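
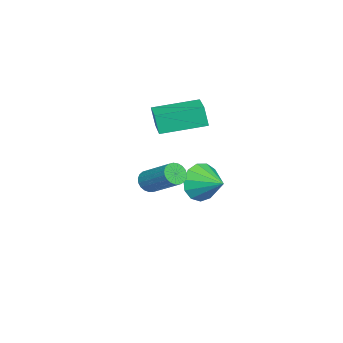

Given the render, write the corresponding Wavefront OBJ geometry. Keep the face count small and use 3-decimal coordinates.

v 1.56 -1.768 -0.895
v 1.857 -2.124 -0.64
v 2.538 -0.889 0.291
v 2.24 -0.532 0.035
v 1.987 -2.069 -0.809
v 2.668 -0.833 0.122
v 2.044 -1.961 -0.993
v 2.724 -0.725 -0.062
v 2.016 -1.82 -1.16
v 2.697 -0.584 -0.229
v 1.91 -1.67 -1.281
v 2.59 -0.434 -0.35
v 1.743 -1.537 -1.336
v 2.423 -0.301 -0.405
v 1.544 -1.444 -1.314
v 2.225 -0.208 -0.384
v 1.348 -1.406 -1.22
v 2.029 -0.171 -0.29
v 1.189 -1.432 -1.07
v 1.869 -0.196 -0.139
v 1.094 -1.515 -0.89
v 1.774 -0.28 0.041
v 1.079 -1.642 -0.71
v 1.76 -0.407 0.22
v 1.148 -1.791 -0.563
v 1.828 -0.556 0.368
v 1.287 -1.936 -0.473
v 1.968 -0.7 0.458
v 1.474 -2.052 -0.456
v 2.155 -0.816 0.475
v 1.676 -2.118 -0.515
v 2.356 -0.883 0.416
v -2.971 -0.95 -3.11
v -2.646 -1.415 -2.299
v -2.349 0.15 -2.73
v -2.259 -1.497 -2.692
v -2.098 -1.406 -3.219
v -2.215 -1.17 -3.711
v -2.571 -0.864 -4.012
v -3.054 -0.586 -4.027
v -3.511 -0.423 -3.751
v -3.796 -0.428 -3.272
v -3.819 -0.599 -2.741
v -3.573 -0.881 -2.328
v -3.135 -1.185 -2.163
v -1.979 -2.574 0.37
v -2.038 -2.779 1.326
v -2.772 -0.791 0.701
v -2.832 -0.995 1.658
v -0.708 -2.045 0.562
v -0.768 -2.249 1.519
v -1.502 -0.261 0.894
v -1.561 -0.466 1.85
f 2 1 5
f 2 5 3
f 3 5 6
f 3 6 4
f 5 1 7
f 5 7 6
f 6 7 8
f 6 8 4
f 7 1 9
f 7 9 8
f 8 9 10
f 8 10 4
f 9 1 11
f 9 11 10
f 10 11 12
f 10 12 4
f 11 1 13
f 11 13 12
f 12 13 14
f 12 14 4
f 13 1 15
f 13 15 14
f 14 15 16
f 14 16 4
f 15 1 17
f 15 17 16
f 16 17 18
f 16 18 4
f 17 1 19
f 17 19 18
f 18 19 20
f 18 20 4
f 19 1 21
f 19 21 20
f 20 21 22
f 20 22 4
f 21 1 23
f 21 23 22
f 22 23 24
f 22 24 4
f 23 1 25
f 23 25 24
f 24 25 26
f 24 26 4
f 25 1 27
f 25 27 26
f 26 27 28
f 26 28 4
f 27 1 29
f 27 29 28
f 28 29 30
f 28 30 4
f 29 1 31
f 29 31 30
f 30 31 32
f 30 32 4
f 31 1 2
f 31 2 32
f 32 2 3
f 32 3 4
f 34 33 36
f 34 36 35
f 36 33 37
f 36 37 35
f 37 33 38
f 37 38 35
f 38 33 39
f 38 39 35
f 39 33 40
f 39 40 35
f 40 33 41
f 40 41 35
f 41 33 42
f 41 42 35
f 42 33 43
f 42 43 35
f 43 33 44
f 43 44 35
f 44 33 45
f 44 45 35
f 45 33 34
f 45 34 35
f 47 49 46
f 50 47 46
f 46 49 48
f 48 50 46
f 47 53 49
f 51 47 50
f 51 53 47
f 49 53 48
f 52 50 48
f 48 53 52
f 52 51 50
f 53 51 52



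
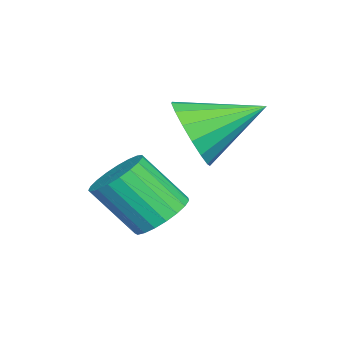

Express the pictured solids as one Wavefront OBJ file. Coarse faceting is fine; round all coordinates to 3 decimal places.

v -2.093 1.924 0.006
v -1.432 1.923 0.508
v -2.567 3.236 0.634
v -1.307 2.121 0.188
v -1.362 2.275 -0.175
v -1.585 2.348 -0.495
v -1.924 2.324 -0.701
v -2.301 2.208 -0.745
v -2.631 2.028 -0.617
v -2.837 1.823 -0.346
v -2.873 1.642 0.005
v -2.73 1.525 0.357
v -2.441 1.5 0.628
v -2.072 1.572 0.757
v -1.708 1.724 0.714
v -1.492 1.531 -1.876
v -0.853 1.555 -1.858
v -0.849 0.693 -0.846
v -1.488 0.669 -0.864
v -0.92 1.751 -1.691
v -0.916 0.889 -0.679
v -1.087 1.909 -1.556
v -1.082 1.047 -0.544
v -1.323 2.002 -1.476
v -1.319 1.139 -0.464
v -1.589 2.013 -1.466
v -1.585 1.15 -0.453
v -1.838 1.94 -1.526
v -1.834 1.078 -0.514
v -2.027 1.798 -1.647
v -2.023 0.935 -0.635
v -2.124 1.609 -1.808
v -2.119 0.746 -0.795
v -2.111 1.406 -1.98
v -2.107 0.544 -0.967
v -1.992 1.225 -2.134
v -1.987 0.363 -1.122
v -1.786 1.098 -2.244
v -1.781 0.235 -1.232
v -1.529 1.045 -2.29
v -1.525 0.182 -1.278
v -1.266 1.076 -2.265
v -1.262 0.214 -1.252
v -1.042 1.186 -2.172
v -1.038 0.323 -1.16
v -0.896 1.355 -2.029
v -0.892 0.493 -1.016
f 2 1 4
f 2 4 3
f 4 1 5
f 4 5 3
f 5 1 6
f 5 6 3
f 6 1 7
f 6 7 3
f 7 1 8
f 7 8 3
f 8 1 9
f 8 9 3
f 9 1 10
f 9 10 3
f 10 1 11
f 10 11 3
f 11 1 12
f 11 12 3
f 12 1 13
f 12 13 3
f 13 1 14
f 13 14 3
f 14 1 15
f 14 15 3
f 15 1 2
f 15 2 3
f 17 16 20
f 17 20 18
f 18 20 21
f 18 21 19
f 20 16 22
f 20 22 21
f 21 22 23
f 21 23 19
f 22 16 24
f 22 24 23
f 23 24 25
f 23 25 19
f 24 16 26
f 24 26 25
f 25 26 27
f 25 27 19
f 26 16 28
f 26 28 27
f 27 28 29
f 27 29 19
f 28 16 30
f 28 30 29
f 29 30 31
f 29 31 19
f 30 16 32
f 30 32 31
f 31 32 33
f 31 33 19
f 32 16 34
f 32 34 33
f 33 34 35
f 33 35 19
f 34 16 36
f 34 36 35
f 35 36 37
f 35 37 19
f 36 16 38
f 36 38 37
f 37 38 39
f 37 39 19
f 38 16 40
f 38 40 39
f 39 40 41
f 39 41 19
f 40 16 42
f 40 42 41
f 41 42 43
f 41 43 19
f 42 16 44
f 42 44 43
f 43 44 45
f 43 45 19
f 44 16 46
f 44 46 45
f 45 46 47
f 45 47 19
f 46 16 17
f 46 17 47
f 47 17 18
f 47 18 19



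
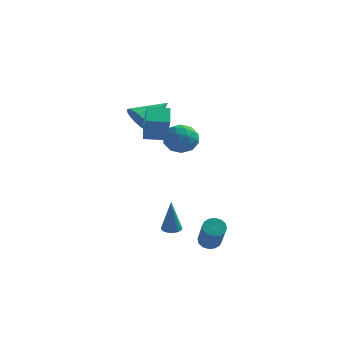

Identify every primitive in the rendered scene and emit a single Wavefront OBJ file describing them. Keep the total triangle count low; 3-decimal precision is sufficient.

v -0.756 -0.484 1.238
v -0.232 -1.22 2.678
v -1.142 0.378 1.82
v -0.618 -0.358 3.26
v 0.218 0.018 1.14
v 0.742 -0.718 2.58
v -0.168 0.88 1.722
v 0.356 0.144 3.162
v 3.151 -1.67 -4.231
v 3.543 -1.294 -4.095
v 4.341 -2.653 -2.633
v 3.949 -3.03 -2.769
v 3.319 -1.236 -3.92
v 4.118 -2.596 -2.458
v 3.051 -1.295 -3.828
v 3.849 -2.654 -2.365
v 2.809 -1.454 -3.844
v 3.607 -2.814 -2.381
v 2.659 -1.671 -3.963
v 3.457 -3.031 -2.501
v 2.641 -1.888 -4.155
v 3.439 -3.247 -2.693
v 2.759 -2.047 -4.367
v 3.557 -3.406 -2.905
v 2.982 -2.104 -4.542
v 3.781 -3.464 -3.08
v 3.251 -2.046 -4.635
v 4.049 -3.405 -3.172
v 3.493 -1.886 -4.619
v 4.291 -3.246 -3.156
v 3.643 -1.669 -4.499
v 4.441 -3.029 -3.037
v 3.661 -1.453 -4.307
v 4.459 -2.812 -2.845
v 0.803 -0.693 -4.236
v 1.224 -0.951 -4.316
v 0.937 -1.047 -2.384
v 1.298 -0.744 -4.281
v 1.275 -0.527 -4.238
v 1.157 -0.343 -4.195
v 0.97 -0.228 -4.159
v 0.749 -0.206 -4.139
v 0.54 -0.28 -4.138
v 0.382 -0.436 -4.156
v 0.308 -0.642 -4.19
v 0.332 -0.859 -4.234
v 0.449 -1.044 -4.277
v 0.636 -1.158 -4.313
v 0.857 -1.181 -4.333
v 1.066 -1.107 -4.334
v -2.618 3.073 1.132
v -2.147 3.293 0.349
v -1.662 4.367 2.068
v -2.478 3.548 0.333
v -2.837 3.71 0.476
v -3.152 3.745 0.749
v -3.361 3.648 1.098
v -3.423 3.436 1.454
v -3.326 3.153 1.746
v -3.088 2.854 1.916
v -2.757 2.599 1.932
v -2.399 2.437 1.789
v -2.084 2.402 1.516
v -1.874 2.499 1.167
v -1.812 2.71 0.811
v -1.91 2.994 0.519
v -0.479 1.713 1.14
v -0.017 2.326 0.625
v 0.617 0.714 0.935
v 1.079 1.327 0.42
v 0.985 1.465 1.33
v 0.308 2.083 1.457
v 0.292 0.957 0.103
v -0.385 1.575 0.23
v 0.46 1.859 -0.016
v 0.888 2.173 0.742
v -0.288 0.867 0.818
v 0.14 1.181 1.576
v -0.344 2.107 0.901
v 0.944 0.933 0.659
v 0.889 1.014 1.194
v 1.161 1.375 0.891
v -0.154 1.964 1.39
v 0.118 2.325 1.087
v 0.707 1.819 1.501
v 0.482 0.715 0.473
v 0.754 1.076 0.17
v -0.561 1.665 0.669
v -0.289 2.026 0.366
v -0.107 1.221 0.059
v 0.208 2.193 0.221
v 0.852 1.606 0.1
v 0.39 1.389 -0.086
v -0.009 1.752 -0.011
v 0.459 2.378 0.666
v 1.104 1.791 0.546
v 1.048 1.872 1.081
v 0.65 2.235 1.155
v 0.74 2.104 0.29
v -0.504 1.249 1.014
v 0.141 0.662 0.894
v -0.05 0.805 0.405
v -0.448 1.168 0.479
v -0.252 1.434 1.46
v 0.392 0.847 1.339
v 0.609 1.288 1.571
v 0.21 1.651 1.646
v -0.14 0.936 1.27
f 2 4 1
f 5 2 1
f 1 4 3
f 3 5 1
f 2 8 4
f 6 2 5
f 6 8 2
f 4 8 3
f 7 5 3
f 3 8 7
f 7 6 5
f 8 6 7
f 10 9 13
f 10 13 11
f 11 13 14
f 11 14 12
f 13 9 15
f 13 15 14
f 14 15 16
f 14 16 12
f 15 9 17
f 15 17 16
f 16 17 18
f 16 18 12
f 17 9 19
f 17 19 18
f 18 19 20
f 18 20 12
f 19 9 21
f 19 21 20
f 20 21 22
f 20 22 12
f 21 9 23
f 21 23 22
f 22 23 24
f 22 24 12
f 23 9 25
f 23 25 24
f 24 25 26
f 24 26 12
f 25 9 27
f 25 27 26
f 26 27 28
f 26 28 12
f 27 9 29
f 27 29 28
f 28 29 30
f 28 30 12
f 29 9 31
f 29 31 30
f 30 31 32
f 30 32 12
f 31 9 33
f 31 33 32
f 32 33 34
f 32 34 12
f 33 9 10
f 33 10 34
f 34 10 11
f 34 11 12
f 36 35 38
f 36 38 37
f 38 35 39
f 38 39 37
f 39 35 40
f 39 40 37
f 40 35 41
f 40 41 37
f 41 35 42
f 41 42 37
f 42 35 43
f 42 43 37
f 43 35 44
f 43 44 37
f 44 35 45
f 44 45 37
f 45 35 46
f 45 46 37
f 46 35 47
f 46 47 37
f 47 35 48
f 47 48 37
f 48 35 49
f 48 49 37
f 49 35 50
f 49 50 37
f 50 35 36
f 50 36 37
f 52 51 54
f 52 54 53
f 54 51 55
f 54 55 53
f 55 51 56
f 55 56 53
f 56 51 57
f 56 57 53
f 57 51 58
f 57 58 53
f 58 51 59
f 58 59 53
f 59 51 60
f 59 60 53
f 60 51 61
f 60 61 53
f 61 51 62
f 61 62 53
f 62 51 63
f 62 63 53
f 63 51 64
f 63 64 53
f 64 51 65
f 64 65 53
f 65 51 66
f 65 66 53
f 66 51 52
f 66 52 53
f 67 104 83
f 104 78 107
f 83 107 72
f 104 107 83
f 67 83 79
f 83 72 84
f 79 84 68
f 83 84 79
f 67 79 88
f 79 68 89
f 88 89 74
f 79 89 88
f 67 88 100
f 88 74 103
f 100 103 77
f 88 103 100
f 67 100 104
f 100 77 108
f 104 108 78
f 100 108 104
f 68 84 95
f 84 72 98
f 95 98 76
f 84 98 95
f 72 107 85
f 107 78 106
f 85 106 71
f 107 106 85
f 78 108 105
f 108 77 101
f 105 101 69
f 108 101 105
f 77 103 102
f 103 74 90
f 102 90 73
f 103 90 102
f 74 89 94
f 89 68 91
f 94 91 75
f 89 91 94
f 70 96 82
f 96 76 97
f 82 97 71
f 96 97 82
f 70 82 80
f 82 71 81
f 80 81 69
f 82 81 80
f 70 80 87
f 80 69 86
f 87 86 73
f 80 86 87
f 70 87 92
f 87 73 93
f 92 93 75
f 87 93 92
f 70 92 96
f 92 75 99
f 96 99 76
f 92 99 96
f 71 97 85
f 97 76 98
f 85 98 72
f 97 98 85
f 69 81 105
f 81 71 106
f 105 106 78
f 81 106 105
f 73 86 102
f 86 69 101
f 102 101 77
f 86 101 102
f 75 93 94
f 93 73 90
f 94 90 74
f 93 90 94
f 76 99 95
f 99 75 91
f 95 91 68
f 99 91 95



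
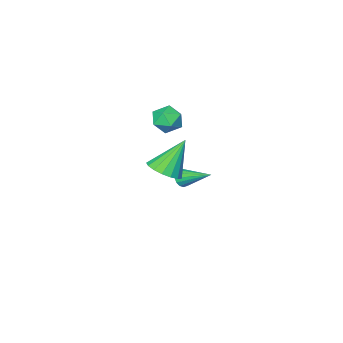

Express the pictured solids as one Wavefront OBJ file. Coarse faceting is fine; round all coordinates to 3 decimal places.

v 2.314 1.657 1.885
v 2.95 2.295 2.187
v 1.246 1.883 3.655
v 2.64 2.546 1.968
v 2.256 2.593 1.73
v 1.885 2.425 1.528
v 1.612 2.082 1.407
v 1.5 1.642 1.395
v 1.575 1.205 1.496
v 1.819 0.871 1.686
v 2.177 0.718 1.921
v 2.566 0.78 2.148
v 2.897 1.043 2.315
v 3.095 1.446 2.383
v 3.114 1.898 2.337
v 0.31 -1.043 3.843
v 0.728 -1.249 3.08
v -0.968 -1.251 3.2
v -0.55 -1.457 2.437
v -0.5 -2.01 3.137
v 0.29 -1.882 3.534
v -0.53 -0.618 2.746
v 0.26 -0.49 3.143
v 0.209 -0.986 2.402
v 0.227 -1.846 2.644
v -0.467 -0.654 3.636
v -0.449 -1.514 3.878
v -3.421 -4.227 -3.809
v -3.039 -4.351 -3.377
v -3.899 -2.493 -2.891
v -2.876 -4.196 -3.584
v -2.86 -4.05 -3.852
v -2.994 -3.951 -4.108
v -3.242 -3.927 -4.284
v -3.538 -3.983 -4.333
v -3.803 -4.104 -4.241
v -3.966 -4.259 -4.034
v -3.982 -4.405 -3.766
v -3.848 -4.503 -3.51
v -3.6 -4.528 -3.334
v -3.303 -4.472 -3.285
f 2 1 4
f 2 4 3
f 4 1 5
f 4 5 3
f 5 1 6
f 5 6 3
f 6 1 7
f 6 7 3
f 7 1 8
f 7 8 3
f 8 1 9
f 8 9 3
f 9 1 10
f 9 10 3
f 10 1 11
f 10 11 3
f 11 1 12
f 11 12 3
f 12 1 13
f 12 13 3
f 13 1 14
f 13 14 3
f 14 1 15
f 14 15 3
f 15 1 2
f 15 2 3
f 16 27 21
f 16 21 17
f 16 17 23
f 16 23 26
f 16 26 27
f 17 21 25
f 21 27 20
f 27 26 18
f 26 23 22
f 23 17 24
f 19 25 20
f 19 20 18
f 19 18 22
f 19 22 24
f 19 24 25
f 20 25 21
f 18 20 27
f 22 18 26
f 24 22 23
f 25 24 17
f 29 28 31
f 29 31 30
f 31 28 32
f 31 32 30
f 32 28 33
f 32 33 30
f 33 28 34
f 33 34 30
f 34 28 35
f 34 35 30
f 35 28 36
f 35 36 30
f 36 28 37
f 36 37 30
f 37 28 38
f 37 38 30
f 38 28 39
f 38 39 30
f 39 28 40
f 39 40 30
f 40 28 41
f 40 41 30
f 41 28 29
f 41 29 30



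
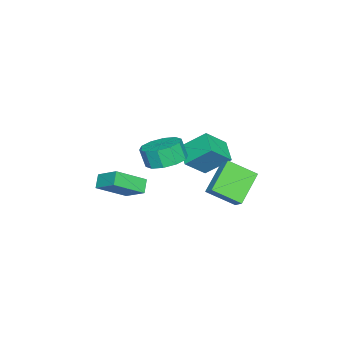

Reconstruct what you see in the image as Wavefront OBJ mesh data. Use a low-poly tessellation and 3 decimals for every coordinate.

v 1.298 2.747 -0.484
v 1.739 1.312 0.454
v 1.771 3.236 0.042
v 2.212 1.801 0.98
v 2.948 2.459 -1.7
v 3.389 1.024 -0.762
v 3.421 2.948 -1.174
v 3.862 1.513 -0.236
v 4.055 -0.76 1.492
v 5.064 -1.172 1.468
v 4.934 -1.551 2.524
v 3.925 -1.14 2.548
v 5.102 -0.54 1.699
v 4.972 -0.919 2.756
v 4.74 0.007 1.851
v 4.61 -0.372 2.908
v 4.116 0.261 1.866
v 3.987 -0.118 2.923
v 3.469 0.125 1.738
v 3.34 -0.254 2.794
v 3.046 -0.349 1.516
v 2.916 -0.728 2.572
v 3.008 -0.981 1.284
v 2.878 -1.36 2.341
v 3.37 -1.528 1.132
v 3.24 -1.907 2.189
v 3.993 -1.782 1.117
v 3.864 -2.161 2.174
v 4.64 -1.646 1.246
v 4.511 -2.025 2.302
v 0.375 -0.023 -1.494
v -0.722 -0.697 -0.969
v 0.098 1.309 -0.363
v -0.999 0.636 0.162
v 1.379 -0.776 -0.362
v 0.282 -1.449 0.163
v 1.102 0.557 0.769
v 0.005 -0.117 1.294
v 1.629 -3.908 -3.341
v 0.961 -4.033 -2.751
v 2.124 -2.699 -2.525
v 1.455 -2.824 -1.935
v 2.805 -5.116 -2.265
v 2.136 -5.241 -1.675
v 3.299 -3.907 -1.449
v 2.631 -4.032 -0.859
f 2 4 1
f 5 2 1
f 1 4 3
f 3 5 1
f 2 8 4
f 6 2 5
f 6 8 2
f 4 8 3
f 7 5 3
f 3 8 7
f 7 6 5
f 8 6 7
f 10 9 13
f 10 13 11
f 11 13 14
f 11 14 12
f 13 9 15
f 13 15 14
f 14 15 16
f 14 16 12
f 15 9 17
f 15 17 16
f 16 17 18
f 16 18 12
f 17 9 19
f 17 19 18
f 18 19 20
f 18 20 12
f 19 9 21
f 19 21 20
f 20 21 22
f 20 22 12
f 21 9 23
f 21 23 22
f 22 23 24
f 22 24 12
f 23 9 25
f 23 25 24
f 24 25 26
f 24 26 12
f 25 9 27
f 25 27 26
f 26 27 28
f 26 28 12
f 27 9 29
f 27 29 28
f 28 29 30
f 28 30 12
f 29 9 10
f 29 10 30
f 30 10 11
f 30 11 12
f 32 34 31
f 35 32 31
f 31 34 33
f 33 35 31
f 32 38 34
f 36 32 35
f 36 38 32
f 34 38 33
f 37 35 33
f 33 38 37
f 37 36 35
f 38 36 37
f 40 42 39
f 43 40 39
f 39 42 41
f 41 43 39
f 40 46 42
f 44 40 43
f 44 46 40
f 42 46 41
f 45 43 41
f 41 46 45
f 45 44 43
f 46 44 45



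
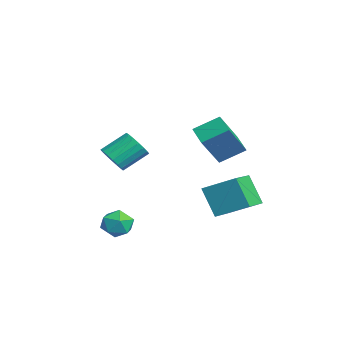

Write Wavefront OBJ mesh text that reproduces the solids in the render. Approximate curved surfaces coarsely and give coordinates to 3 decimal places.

v 2.974 0.834 1.076
v 3.776 -0.168 2.674
v 3.075 2.073 1.802
v 3.877 1.071 3.401
v 4.103 1.009 0.619
v 4.905 0.007 2.218
v 4.204 2.248 1.346
v 5.006 1.246 2.944
v 2.621 -2.679 -3.32
v 3.068 -3.078 -3.984
v 1.712 -3.802 -3.256
v 2.159 -4.201 -3.92
v 2.54 -4.108 -3.117
v 3.102 -3.414 -3.156
v 1.678 -3.466 -4.084
v 2.24 -2.772 -4.123
v 2.485 -3.565 -4.455
v 3.018 -3.961 -3.858
v 1.762 -2.919 -3.382
v 2.295 -3.315 -2.785
v -0.946 -3.135 -0.787
v -0.678 -3.583 -0.104
v -0.906 -2.292 0.831
v -1.174 -1.845 0.147
v -0.354 -3.429 -0.237
v -0.582 -2.139 0.698
v -0.147 -3.217 -0.479
v -0.375 -1.927 0.455
v -0.098 -2.989 -0.783
v -0.327 -1.698 0.152
v -0.218 -2.79 -1.087
v -0.446 -1.499 -0.152
v -0.481 -2.659 -1.332
v -0.709 -1.368 -0.397
v -0.836 -2.623 -1.469
v -1.065 -1.332 -0.534
v -1.214 -2.688 -1.471
v -1.442 -1.397 -0.536
v -1.538 -2.841 -1.338
v -1.766 -1.551 -0.403
v -1.745 -3.053 -1.095
v -1.973 -1.763 -0.161
v -1.793 -3.282 -0.792
v -2.022 -1.991 0.143
v -1.674 -3.481 -0.488
v -1.902 -2.19 0.447
v -1.411 -3.612 -0.243
v -1.639 -2.321 0.692
v -1.055 -3.648 -0.106
v -1.284 -2.357 0.829
v 3.106 0.399 -1.369
v 3.894 1.837 -0.513
v 1.819 1.327 -1.743
v 2.607 2.765 -0.887
v 3.893 0.875 -2.893
v 4.681 2.313 -2.037
v 2.606 1.803 -3.267
v 3.394 3.241 -2.411
f 2 4 1
f 5 2 1
f 1 4 3
f 3 5 1
f 2 8 4
f 6 2 5
f 6 8 2
f 4 8 3
f 7 5 3
f 3 8 7
f 7 6 5
f 8 6 7
f 9 20 14
f 9 14 10
f 9 10 16
f 9 16 19
f 9 19 20
f 10 14 18
f 14 20 13
f 20 19 11
f 19 16 15
f 16 10 17
f 12 18 13
f 12 13 11
f 12 11 15
f 12 15 17
f 12 17 18
f 13 18 14
f 11 13 20
f 15 11 19
f 17 15 16
f 18 17 10
f 22 21 25
f 22 25 23
f 23 25 26
f 23 26 24
f 25 21 27
f 25 27 26
f 26 27 28
f 26 28 24
f 27 21 29
f 27 29 28
f 28 29 30
f 28 30 24
f 29 21 31
f 29 31 30
f 30 31 32
f 30 32 24
f 31 21 33
f 31 33 32
f 32 33 34
f 32 34 24
f 33 21 35
f 33 35 34
f 34 35 36
f 34 36 24
f 35 21 37
f 35 37 36
f 36 37 38
f 36 38 24
f 37 21 39
f 37 39 38
f 38 39 40
f 38 40 24
f 39 21 41
f 39 41 40
f 40 41 42
f 40 42 24
f 41 21 43
f 41 43 42
f 42 43 44
f 42 44 24
f 43 21 45
f 43 45 44
f 44 45 46
f 44 46 24
f 45 21 47
f 45 47 46
f 46 47 48
f 46 48 24
f 47 21 49
f 47 49 48
f 48 49 50
f 48 50 24
f 49 21 22
f 49 22 50
f 50 22 23
f 50 23 24
f 52 54 51
f 55 52 51
f 51 54 53
f 53 55 51
f 52 58 54
f 56 52 55
f 56 58 52
f 54 58 53
f 57 55 53
f 53 58 57
f 57 56 55
f 58 56 57



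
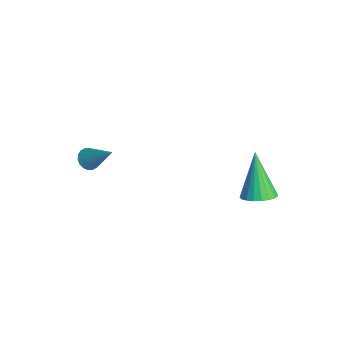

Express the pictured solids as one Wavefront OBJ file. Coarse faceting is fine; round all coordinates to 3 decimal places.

v 3.689 1.945 1.098
v 4.192 2.358 1.325
v 2.771 2.115 2.822
v 4.008 2.546 1.209
v 3.77 2.629 1.073
v 3.517 2.595 0.942
v 3.294 2.447 0.838
v 3.139 2.213 0.779
v 3.079 1.932 0.775
v 3.125 1.654 0.827
v 3.268 1.426 0.926
v 3.484 1.287 1.054
v 3.735 1.262 1.19
v 3.978 1.356 1.311
v 4.171 1.55 1.394
v 4.281 1.814 1.426
v 4.288 2.099 1.402
v -0.997 -3.041 0.602
v -0.752 -2.8 0.238
v -0.063 -2.399 1.658
v -0.913 -2.657 0.293
v -1.09 -2.589 0.409
v -1.249 -2.611 0.563
v -1.359 -2.718 0.725
v -1.396 -2.889 0.862
v -1.355 -3.09 0.948
v -1.243 -3.282 0.965
v -1.082 -3.425 0.91
v -0.904 -3.493 0.794
v -0.745 -3.471 0.64
v -0.636 -3.364 0.478
v -0.598 -3.193 0.341
v -0.64 -2.992 0.256
f 2 1 4
f 2 4 3
f 4 1 5
f 4 5 3
f 5 1 6
f 5 6 3
f 6 1 7
f 6 7 3
f 7 1 8
f 7 8 3
f 8 1 9
f 8 9 3
f 9 1 10
f 9 10 3
f 10 1 11
f 10 11 3
f 11 1 12
f 11 12 3
f 12 1 13
f 12 13 3
f 13 1 14
f 13 14 3
f 14 1 15
f 14 15 3
f 15 1 16
f 15 16 3
f 16 1 17
f 16 17 3
f 17 1 2
f 17 2 3
f 19 18 21
f 19 21 20
f 21 18 22
f 21 22 20
f 22 18 23
f 22 23 20
f 23 18 24
f 23 24 20
f 24 18 25
f 24 25 20
f 25 18 26
f 25 26 20
f 26 18 27
f 26 27 20
f 27 18 28
f 27 28 20
f 28 18 29
f 28 29 20
f 29 18 30
f 29 30 20
f 30 18 31
f 30 31 20
f 31 18 32
f 31 32 20
f 32 18 33
f 32 33 20
f 33 18 19
f 33 19 20



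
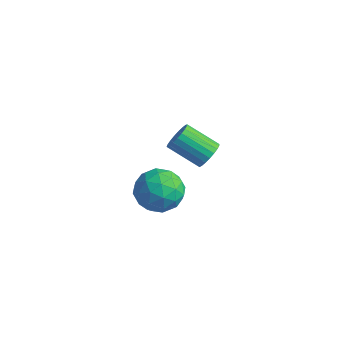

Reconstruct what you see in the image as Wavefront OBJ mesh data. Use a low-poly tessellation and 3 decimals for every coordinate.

v -1.003 2.263 -0.992
v -0.545 1.863 -0.644
v -1.779 1.218 0.24
v -2.237 1.617 -0.108
v -0.553 2.104 -0.48
v -1.787 1.458 0.404
v -0.638 2.371 -0.404
v -1.873 1.726 0.48
v -0.787 2.62 -0.43
v -2.022 1.975 0.454
v -0.973 2.807 -0.553
v -2.208 2.162 0.331
v -1.164 2.9 -0.752
v -2.399 2.255 0.132
v -1.327 2.883 -0.993
v -2.562 2.238 -0.108
v -1.434 2.758 -1.233
v -2.669 2.113 -0.349
v -1.467 2.548 -1.432
v -2.701 1.903 -0.547
v -1.419 2.288 -1.554
v -2.653 1.643 -0.67
v -1.299 2.024 -1.58
v -2.534 1.379 -0.695
v -1.128 1.801 -1.504
v -2.363 1.156 -0.619
v -0.935 1.658 -1.339
v -2.17 1.013 -0.455
v -0.754 1.62 -1.115
v -1.989 0.974 -0.23
v -0.616 1.692 -0.869
v -1.851 1.047 0.016
v 1.976 -2.532 0.536
v 2.453 -2.849 1.43
v 0.447 -2.651 1.31
v 0.924 -2.968 2.204
v 1.043 -1.969 1.864
v 1.988 -1.896 1.385
v 0.912 -3.604 1.355
v 1.857 -3.531 0.876
v 1.796 -3.512 1.936
v 1.877 -2.501 2.251
v 1.023 -2.999 0.489
v 1.104 -1.988 0.804
v 2.349 -2.681 0.915
v 0.551 -2.819 1.825
v 0.621 -2.232 1.625
v 0.902 -2.419 2.151
v 2.076 -2.12 0.889
v 2.356 -2.306 1.414
v 1.527 -1.789 1.669
v 0.544 -3.194 1.326
v 0.824 -3.38 1.851
v 1.998 -3.081 0.589
v 2.279 -3.268 1.115
v 1.373 -3.711 1.071
v 2.243 -3.256 1.738
v 1.344 -3.326 2.193
v 1.337 -3.7 1.694
v 1.892 -3.657 1.412
v 2.291 -2.662 1.923
v 1.392 -2.731 2.378
v 1.462 -2.144 2.178
v 2.017 -2.101 1.897
v 1.904 -3.051 2.22
v 1.508 -2.769 0.362
v 0.609 -2.838 0.817
v 0.883 -3.399 0.843
v 1.438 -3.356 0.562
v 1.556 -2.174 0.547
v 0.657 -2.244 1.002
v 1.008 -1.843 1.328
v 1.563 -1.8 1.046
v 0.996 -2.449 0.52
f 2 1 5
f 2 5 3
f 3 5 6
f 3 6 4
f 5 1 7
f 5 7 6
f 6 7 8
f 6 8 4
f 7 1 9
f 7 9 8
f 8 9 10
f 8 10 4
f 9 1 11
f 9 11 10
f 10 11 12
f 10 12 4
f 11 1 13
f 11 13 12
f 12 13 14
f 12 14 4
f 13 1 15
f 13 15 14
f 14 15 16
f 14 16 4
f 15 1 17
f 15 17 16
f 16 17 18
f 16 18 4
f 17 1 19
f 17 19 18
f 18 19 20
f 18 20 4
f 19 1 21
f 19 21 20
f 20 21 22
f 20 22 4
f 21 1 23
f 21 23 22
f 22 23 24
f 22 24 4
f 23 1 25
f 23 25 24
f 24 25 26
f 24 26 4
f 25 1 27
f 25 27 26
f 26 27 28
f 26 28 4
f 27 1 29
f 27 29 28
f 28 29 30
f 28 30 4
f 29 1 31
f 29 31 30
f 30 31 32
f 30 32 4
f 31 1 2
f 31 2 32
f 32 2 3
f 32 3 4
f 33 70 49
f 70 44 73
f 49 73 38
f 70 73 49
f 33 49 45
f 49 38 50
f 45 50 34
f 49 50 45
f 33 45 54
f 45 34 55
f 54 55 40
f 45 55 54
f 33 54 66
f 54 40 69
f 66 69 43
f 54 69 66
f 33 66 70
f 66 43 74
f 70 74 44
f 66 74 70
f 34 50 61
f 50 38 64
f 61 64 42
f 50 64 61
f 38 73 51
f 73 44 72
f 51 72 37
f 73 72 51
f 44 74 71
f 74 43 67
f 71 67 35
f 74 67 71
f 43 69 68
f 69 40 56
f 68 56 39
f 69 56 68
f 40 55 60
f 55 34 57
f 60 57 41
f 55 57 60
f 36 62 48
f 62 42 63
f 48 63 37
f 62 63 48
f 36 48 46
f 48 37 47
f 46 47 35
f 48 47 46
f 36 46 53
f 46 35 52
f 53 52 39
f 46 52 53
f 36 53 58
f 53 39 59
f 58 59 41
f 53 59 58
f 36 58 62
f 58 41 65
f 62 65 42
f 58 65 62
f 37 63 51
f 63 42 64
f 51 64 38
f 63 64 51
f 35 47 71
f 47 37 72
f 71 72 44
f 47 72 71
f 39 52 68
f 52 35 67
f 68 67 43
f 52 67 68
f 41 59 60
f 59 39 56
f 60 56 40
f 59 56 60
f 42 65 61
f 65 41 57
f 61 57 34
f 65 57 61



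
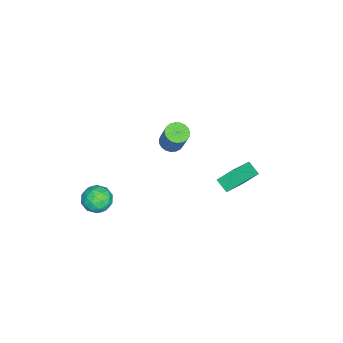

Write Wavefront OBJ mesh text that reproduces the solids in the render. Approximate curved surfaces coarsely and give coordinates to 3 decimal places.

v -3.21 -1.028 -1.862
v -2.812 -1.615 -1.823
v -2.232 -1.118 -0.259
v -2.63 -0.532 -0.298
v -2.627 -1.424 -1.952
v -2.048 -0.928 -0.388
v -2.543 -1.165 -2.065
v -1.964 -0.668 -0.502
v -2.575 -0.882 -2.144
v -1.995 -0.385 -0.58
v -2.716 -0.624 -2.173
v -2.136 -0.128 -0.61
v -2.942 -0.437 -2.149
v -2.363 0.06 -0.585
v -3.215 -0.351 -2.075
v -2.636 0.146 -0.511
v -3.487 -0.383 -1.964
v -2.907 0.114 -0.401
v -3.711 -0.526 -1.836
v -3.131 -0.029 -0.272
v -3.848 -0.756 -1.712
v -3.269 -0.259 -0.148
v -3.875 -1.033 -1.614
v -3.296 -0.537 -0.05
v -3.787 -1.31 -1.559
v -3.207 -0.813 0.005
v -3.599 -1.537 -1.556
v -3.019 -1.041 0.008
v -3.344 -1.677 -1.606
v -2.764 -1.18 -0.042
v -3.065 -1.705 -1.7
v -2.486 -1.208 -0.137
v 2.837 -3.251 -2.744
v 3.344 -3.699 -2.113
v 1.596 -3.561 -1.967
v 2.103 -4.009 -1.336
v 2.169 -3.089 -1.415
v 2.936 -2.898 -1.895
v 2.004 -4.362 -2.185
v 2.771 -4.171 -2.665
v 2.829 -4.385 -1.767
v 2.931 -3.599 -1.291
v 2.009 -3.661 -2.789
v 2.111 -2.875 -2.313
v 3.2 -3.448 -2.497
v 1.74 -3.812 -1.583
v 1.779 -3.272 -1.629
v 2.077 -3.535 -1.258
v 2.96 -2.977 -2.369
v 3.258 -3.24 -1.998
v 2.567 -2.882 -1.587
v 1.682 -4.02 -2.082
v 1.98 -4.283 -1.711
v 2.863 -3.725 -2.822
v 3.161 -3.988 -2.451
v 2.373 -4.378 -2.493
v 3.195 -4.114 -1.923
v 2.466 -4.297 -1.466
v 2.407 -4.505 -1.965
v 2.858 -4.392 -2.247
v 3.255 -3.652 -1.643
v 2.525 -3.834 -1.186
v 2.564 -3.294 -1.232
v 3.015 -3.181 -1.515
v 2.952 -4.056 -1.44
v 2.415 -3.426 -2.894
v 1.685 -3.608 -2.437
v 1.925 -4.079 -2.565
v 2.376 -3.966 -2.848
v 2.474 -2.963 -2.614
v 1.745 -3.146 -2.157
v 2.082 -2.868 -1.833
v 2.533 -2.755 -2.115
v 1.988 -3.204 -2.64
v 1.259 2.658 0.238
v 0.989 3.439 1.066
v -0.601 3.133 -0.816
v -0.871 3.914 0.012
v 1.691 3.306 -0.232
v 1.421 4.087 0.596
v -0.169 3.781 -1.286
v -0.439 4.562 -0.458
f 2 1 5
f 2 5 3
f 3 5 6
f 3 6 4
f 5 1 7
f 5 7 6
f 6 7 8
f 6 8 4
f 7 1 9
f 7 9 8
f 8 9 10
f 8 10 4
f 9 1 11
f 9 11 10
f 10 11 12
f 10 12 4
f 11 1 13
f 11 13 12
f 12 13 14
f 12 14 4
f 13 1 15
f 13 15 14
f 14 15 16
f 14 16 4
f 15 1 17
f 15 17 16
f 16 17 18
f 16 18 4
f 17 1 19
f 17 19 18
f 18 19 20
f 18 20 4
f 19 1 21
f 19 21 20
f 20 21 22
f 20 22 4
f 21 1 23
f 21 23 22
f 22 23 24
f 22 24 4
f 23 1 25
f 23 25 24
f 24 25 26
f 24 26 4
f 25 1 27
f 25 27 26
f 26 27 28
f 26 28 4
f 27 1 29
f 27 29 28
f 28 29 30
f 28 30 4
f 29 1 31
f 29 31 30
f 30 31 32
f 30 32 4
f 31 1 2
f 31 2 32
f 32 2 3
f 32 3 4
f 33 70 49
f 70 44 73
f 49 73 38
f 70 73 49
f 33 49 45
f 49 38 50
f 45 50 34
f 49 50 45
f 33 45 54
f 45 34 55
f 54 55 40
f 45 55 54
f 33 54 66
f 54 40 69
f 66 69 43
f 54 69 66
f 33 66 70
f 66 43 74
f 70 74 44
f 66 74 70
f 34 50 61
f 50 38 64
f 61 64 42
f 50 64 61
f 38 73 51
f 73 44 72
f 51 72 37
f 73 72 51
f 44 74 71
f 74 43 67
f 71 67 35
f 74 67 71
f 43 69 68
f 69 40 56
f 68 56 39
f 69 56 68
f 40 55 60
f 55 34 57
f 60 57 41
f 55 57 60
f 36 62 48
f 62 42 63
f 48 63 37
f 62 63 48
f 36 48 46
f 48 37 47
f 46 47 35
f 48 47 46
f 36 46 53
f 46 35 52
f 53 52 39
f 46 52 53
f 36 53 58
f 53 39 59
f 58 59 41
f 53 59 58
f 36 58 62
f 58 41 65
f 62 65 42
f 58 65 62
f 37 63 51
f 63 42 64
f 51 64 38
f 63 64 51
f 35 47 71
f 47 37 72
f 71 72 44
f 47 72 71
f 39 52 68
f 52 35 67
f 68 67 43
f 52 67 68
f 41 59 60
f 59 39 56
f 60 56 40
f 59 56 60
f 42 65 61
f 65 41 57
f 61 57 34
f 65 57 61
f 76 78 75
f 79 76 75
f 75 78 77
f 77 79 75
f 76 82 78
f 80 76 79
f 80 82 76
f 78 82 77
f 81 79 77
f 77 82 81
f 81 80 79
f 82 80 81



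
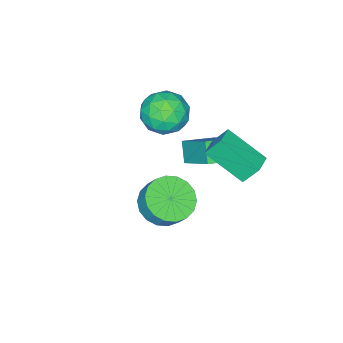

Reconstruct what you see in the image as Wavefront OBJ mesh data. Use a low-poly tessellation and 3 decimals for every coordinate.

v 2.864 1.31 1.678
v 3.889 0.946 1.751
v 4.021 1.486 2.595
v 2.996 1.85 2.522
v 3.936 1.35 1.486
v 4.068 1.889 2.329
v 3.771 1.745 1.258
v 3.903 2.285 2.102
v 3.426 2.054 1.114
v 3.558 2.594 1.958
v 2.97 2.216 1.082
v 3.102 2.756 1.925
v 2.493 2.199 1.167
v 2.625 2.738 2.011
v 2.09 2.005 1.354
v 2.221 2.545 2.198
v 1.839 1.674 1.605
v 1.971 2.214 2.449
v 1.792 1.271 1.871
v 1.924 1.81 2.714
v 1.957 0.875 2.098
v 2.089 1.415 2.942
v 2.302 0.566 2.242
v 2.434 1.106 3.086
v 2.758 0.404 2.275
v 2.89 0.944 3.118
v 3.235 0.422 2.189
v 3.367 0.961 3.033
v 3.639 0.615 2.002
v 3.77 1.155 2.846
v -1.338 -1.006 2.918
v -0.395 -1.168 2.268
v -1.865 -2.772 2.592
v -0.922 -2.934 1.942
v -0.82 -2.797 3.086
v -0.494 -1.705 3.288
v -1.766 -2.235 1.572
v -1.44 -1.143 1.774
v -0.659 -1.927 1.437
v -0.075 -2.275 2.373
v -2.185 -1.665 2.487
v -1.601 -2.013 3.423
v -0.82 -0.932 2.622
v -1.44 -3.008 2.238
v -1.38 -2.927 2.911
v -0.826 -3.022 2.529
v -0.879 -1.248 3.221
v -0.324 -1.343 2.839
v -0.574 -2.3 3.32
v -1.936 -2.597 2.021
v -1.381 -2.692 1.639
v -1.434 -0.918 2.331
v -0.88 -1.013 1.949
v -1.686 -1.64 1.54
v -0.421 -1.474 1.751
v -0.731 -2.511 1.56
v -1.227 -2.101 1.342
v -1.035 -1.459 1.46
v -0.077 -1.678 2.301
v -0.387 -2.716 2.11
v -0.328 -2.635 2.782
v -0.136 -1.993 2.9
v -0.233 -2.124 1.813
v -1.873 -1.224 2.75
v -2.183 -2.262 2.559
v -2.124 -1.947 1.96
v -1.932 -1.305 2.078
v -1.529 -1.429 3.3
v -1.839 -2.466 3.109
v -1.225 -2.481 3.4
v -1.033 -1.839 3.518
v -2.027 -1.816 3.047
v -1.517 -1.349 0.473
v -1.16 0.215 1.828
v -2.877 -0.681 0.061
v -2.52 0.883 1.416
v -1 -0.783 -0.316
v -0.643 0.781 1.039
v -2.36 -0.115 -0.728
v -2.003 1.449 0.627
v -1.905 2.876 1.887
v -1.495 1.151 3.067
v -0.981 3.215 2.061
v -0.57 1.49 3.241
v -1.53 2.33 0.959
v -1.119 0.605 2.139
v -0.605 2.669 1.133
v -0.195 0.944 2.313
f 2 1 5
f 2 5 3
f 3 5 6
f 3 6 4
f 5 1 7
f 5 7 6
f 6 7 8
f 6 8 4
f 7 1 9
f 7 9 8
f 8 9 10
f 8 10 4
f 9 1 11
f 9 11 10
f 10 11 12
f 10 12 4
f 11 1 13
f 11 13 12
f 12 13 14
f 12 14 4
f 13 1 15
f 13 15 14
f 14 15 16
f 14 16 4
f 15 1 17
f 15 17 16
f 16 17 18
f 16 18 4
f 17 1 19
f 17 19 18
f 18 19 20
f 18 20 4
f 19 1 21
f 19 21 20
f 20 21 22
f 20 22 4
f 21 1 23
f 21 23 22
f 22 23 24
f 22 24 4
f 23 1 25
f 23 25 24
f 24 25 26
f 24 26 4
f 25 1 27
f 25 27 26
f 26 27 28
f 26 28 4
f 27 1 29
f 27 29 28
f 28 29 30
f 28 30 4
f 29 1 2
f 29 2 30
f 30 2 3
f 30 3 4
f 31 68 47
f 68 42 71
f 47 71 36
f 68 71 47
f 31 47 43
f 47 36 48
f 43 48 32
f 47 48 43
f 31 43 52
f 43 32 53
f 52 53 38
f 43 53 52
f 31 52 64
f 52 38 67
f 64 67 41
f 52 67 64
f 31 64 68
f 64 41 72
f 68 72 42
f 64 72 68
f 32 48 59
f 48 36 62
f 59 62 40
f 48 62 59
f 36 71 49
f 71 42 70
f 49 70 35
f 71 70 49
f 42 72 69
f 72 41 65
f 69 65 33
f 72 65 69
f 41 67 66
f 67 38 54
f 66 54 37
f 67 54 66
f 38 53 58
f 53 32 55
f 58 55 39
f 53 55 58
f 34 60 46
f 60 40 61
f 46 61 35
f 60 61 46
f 34 46 44
f 46 35 45
f 44 45 33
f 46 45 44
f 34 44 51
f 44 33 50
f 51 50 37
f 44 50 51
f 34 51 56
f 51 37 57
f 56 57 39
f 51 57 56
f 34 56 60
f 56 39 63
f 60 63 40
f 56 63 60
f 35 61 49
f 61 40 62
f 49 62 36
f 61 62 49
f 33 45 69
f 45 35 70
f 69 70 42
f 45 70 69
f 37 50 66
f 50 33 65
f 66 65 41
f 50 65 66
f 39 57 58
f 57 37 54
f 58 54 38
f 57 54 58
f 40 63 59
f 63 39 55
f 59 55 32
f 63 55 59
f 74 76 73
f 77 74 73
f 73 76 75
f 75 77 73
f 74 80 76
f 78 74 77
f 78 80 74
f 76 80 75
f 79 77 75
f 75 80 79
f 79 78 77
f 80 78 79
f 82 84 81
f 85 82 81
f 81 84 83
f 83 85 81
f 82 88 84
f 86 82 85
f 86 88 82
f 84 88 83
f 87 85 83
f 83 88 87
f 87 86 85
f 88 86 87



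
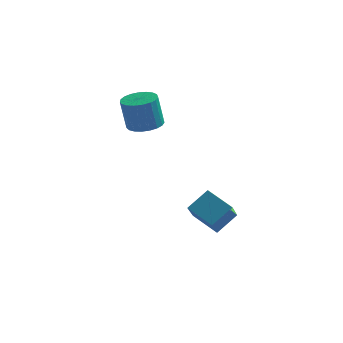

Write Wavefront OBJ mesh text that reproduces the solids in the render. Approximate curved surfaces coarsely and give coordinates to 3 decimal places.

v -3.798 2.072 3.073
v -3.088 1.483 3.189
v -3.392 1.458 4.923
v -4.102 2.048 4.807
v -2.914 1.826 3.224
v -3.218 1.802 4.958
v -2.893 2.212 3.234
v -3.196 2.188 4.967
v -3.028 2.574 3.215
v -3.332 2.55 4.949
v -3.297 2.849 3.172
v -3.6 2.825 4.905
v -3.652 2.99 3.112
v -3.955 2.965 4.845
v -4.032 2.972 3.045
v -4.336 2.947 4.778
v -4.372 2.798 2.983
v -4.676 2.774 4.716
v -4.613 2.499 2.937
v -4.916 2.475 4.67
v -4.713 2.126 2.914
v -5.016 2.102 4.647
v -4.655 1.744 2.919
v -4.958 1.72 4.652
v -4.448 1.419 2.95
v -4.752 1.394 4.684
v -4.13 1.206 3.003
v -4.433 1.182 4.737
v -3.754 1.143 3.068
v -4.057 1.119 4.802
v -3.385 1.241 3.134
v -3.689 1.217 4.867
v -1.176 -0.59 -0.91
v -0.363 0.228 -0.065
v -1.216 0.951 -2.365
v -0.403 1.769 -1.52
v 0.123 -1.189 -1.58
v 0.936 -0.371 -0.735
v 0.083 0.352 -3.035
v 0.896 1.17 -2.19
f 2 1 5
f 2 5 3
f 3 5 6
f 3 6 4
f 5 1 7
f 5 7 6
f 6 7 8
f 6 8 4
f 7 1 9
f 7 9 8
f 8 9 10
f 8 10 4
f 9 1 11
f 9 11 10
f 10 11 12
f 10 12 4
f 11 1 13
f 11 13 12
f 12 13 14
f 12 14 4
f 13 1 15
f 13 15 14
f 14 15 16
f 14 16 4
f 15 1 17
f 15 17 16
f 16 17 18
f 16 18 4
f 17 1 19
f 17 19 18
f 18 19 20
f 18 20 4
f 19 1 21
f 19 21 20
f 20 21 22
f 20 22 4
f 21 1 23
f 21 23 22
f 22 23 24
f 22 24 4
f 23 1 25
f 23 25 24
f 24 25 26
f 24 26 4
f 25 1 27
f 25 27 26
f 26 27 28
f 26 28 4
f 27 1 29
f 27 29 28
f 28 29 30
f 28 30 4
f 29 1 31
f 29 31 30
f 30 31 32
f 30 32 4
f 31 1 2
f 31 2 32
f 32 2 3
f 32 3 4
f 34 36 33
f 37 34 33
f 33 36 35
f 35 37 33
f 34 40 36
f 38 34 37
f 38 40 34
f 36 40 35
f 39 37 35
f 35 40 39
f 39 38 37
f 40 38 39



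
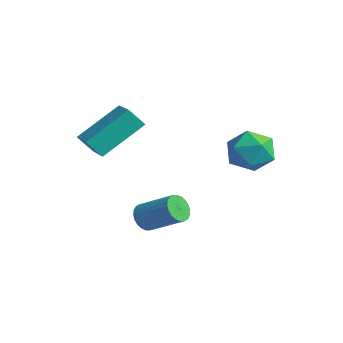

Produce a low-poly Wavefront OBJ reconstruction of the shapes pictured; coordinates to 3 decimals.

v -1.763 -1.533 -3.027
v -1.43 -1.508 -3.525
v -0.264 -0.841 -2.712
v -0.597 -0.867 -2.213
v -1.541 -1.302 -3.534
v -0.375 -0.635 -2.721
v -1.686 -1.132 -3.466
v -0.521 -0.465 -2.652
v -1.843 -1.022 -3.331
v -0.677 -0.356 -2.517
v -1.988 -0.991 -3.149
v -0.822 -0.324 -2.336
v -2.098 -1.042 -2.949
v -0.932 -0.375 -2.136
v -2.157 -1.168 -2.761
v -0.992 -0.501 -1.948
v -2.157 -1.349 -2.613
v -0.991 -0.682 -1.8
v -2.096 -1.559 -2.528
v -0.93 -0.892 -1.715
v -1.985 -1.765 -2.519
v -0.819 -1.098 -1.706
v -1.839 -1.935 -2.588
v -0.674 -1.268 -1.774
v -1.683 -2.044 -2.723
v -0.517 -1.378 -1.909
v -1.538 -2.076 -2.904
v -0.372 -1.409 -2.091
v -1.428 -2.025 -3.104
v -0.262 -1.358 -2.291
v -1.368 -1.899 -3.292
v -0.203 -1.232 -2.479
v -1.369 -1.718 -3.44
v -0.203 -1.051 -2.627
v -0.964 2.354 0.3
v -0.36 2.661 -0.406
v -0.1 1.039 0.466
v 0.504 1.346 -0.24
v 0.485 1.806 0.623
v -0.048 2.619 0.52
v -0.412 1.081 -0.46
v -0.945 1.894 -0.563
v -0.019 1.874 -0.875
v 0.535 2.323 -0.206
v -0.995 1.377 0.266
v -0.441 1.826 0.935
v -2.907 -3.198 0.664
v -2.817 -1.527 1.847
v -3.996 -2.947 0.392
v -3.906 -1.275 1.575
v -2.614 -2.705 -0.055
v -2.524 -1.033 1.128
v -3.703 -2.453 -0.327
v -3.613 -0.782 0.856
f 2 1 5
f 2 5 3
f 3 5 6
f 3 6 4
f 5 1 7
f 5 7 6
f 6 7 8
f 6 8 4
f 7 1 9
f 7 9 8
f 8 9 10
f 8 10 4
f 9 1 11
f 9 11 10
f 10 11 12
f 10 12 4
f 11 1 13
f 11 13 12
f 12 13 14
f 12 14 4
f 13 1 15
f 13 15 14
f 14 15 16
f 14 16 4
f 15 1 17
f 15 17 16
f 16 17 18
f 16 18 4
f 17 1 19
f 17 19 18
f 18 19 20
f 18 20 4
f 19 1 21
f 19 21 20
f 20 21 22
f 20 22 4
f 21 1 23
f 21 23 22
f 22 23 24
f 22 24 4
f 23 1 25
f 23 25 24
f 24 25 26
f 24 26 4
f 25 1 27
f 25 27 26
f 26 27 28
f 26 28 4
f 27 1 29
f 27 29 28
f 28 29 30
f 28 30 4
f 29 1 31
f 29 31 30
f 30 31 32
f 30 32 4
f 31 1 33
f 31 33 32
f 32 33 34
f 32 34 4
f 33 1 2
f 33 2 34
f 34 2 3
f 34 3 4
f 35 46 40
f 35 40 36
f 35 36 42
f 35 42 45
f 35 45 46
f 36 40 44
f 40 46 39
f 46 45 37
f 45 42 41
f 42 36 43
f 38 44 39
f 38 39 37
f 38 37 41
f 38 41 43
f 38 43 44
f 39 44 40
f 37 39 46
f 41 37 45
f 43 41 42
f 44 43 36
f 48 50 47
f 51 48 47
f 47 50 49
f 49 51 47
f 48 54 50
f 52 48 51
f 52 54 48
f 50 54 49
f 53 51 49
f 49 54 53
f 53 52 51
f 54 52 53



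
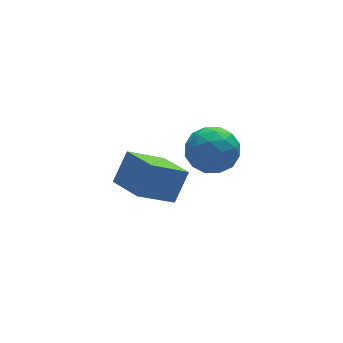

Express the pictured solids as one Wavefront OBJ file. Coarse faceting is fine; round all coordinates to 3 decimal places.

v 0.348 -1.006 2.022
v 0.907 -0.467 2.836
v 0.313 -2.513 3.044
v 0.872 -1.974 3.858
v -0.19 -1.689 3.622
v -0.169 -0.758 2.99
v 1.389 -2.222 2.89
v 1.41 -1.291 2.258
v 1.55 -1.219 3.372
v 0.574 -0.889 3.825
v 0.646 -2.091 2.055
v -0.33 -1.761 2.508
v 0.631 -0.605 2.34
v 0.589 -2.375 3.54
v -0.035 -2.208 3.402
v 0.294 -1.891 3.88
v -0.002 -0.775 2.43
v 0.327 -0.459 2.909
v -0.318 -1.177 3.37
v 0.893 -2.521 2.971
v 1.222 -2.205 3.45
v 0.926 -1.089 2
v 1.255 -0.772 2.478
v 1.538 -1.803 2.51
v 1.337 -0.729 3.133
v 1.317 -1.615 3.734
v 1.621 -1.761 3.165
v 1.633 -1.214 2.794
v 0.764 -0.536 3.399
v 0.743 -1.421 3.999
v 0.119 -1.254 3.861
v 0.131 -0.707 3.49
v 1.142 -0.977 3.714
v 0.477 -1.559 1.881
v 0.456 -2.444 2.481
v 1.089 -2.273 2.39
v 1.101 -1.726 2.019
v -0.097 -1.365 2.146
v -0.117 -2.251 2.747
v -0.413 -1.766 3.086
v -0.401 -1.219 2.715
v 0.078 -2.003 2.166
v -1.576 0.682 -0.974
v -0.754 1.15 0.267
v -1.904 2.389 -1.4
v -1.083 2.857 -0.159
v 0.043 0.723 -2.061
v 0.864 1.191 -0.82
v -0.286 2.43 -2.487
v 0.536 2.898 -1.246
f 1 38 17
f 38 12 41
f 17 41 6
f 38 41 17
f 1 17 13
f 17 6 18
f 13 18 2
f 17 18 13
f 1 13 22
f 13 2 23
f 22 23 8
f 13 23 22
f 1 22 34
f 22 8 37
f 34 37 11
f 22 37 34
f 1 34 38
f 34 11 42
f 38 42 12
f 34 42 38
f 2 18 29
f 18 6 32
f 29 32 10
f 18 32 29
f 6 41 19
f 41 12 40
f 19 40 5
f 41 40 19
f 12 42 39
f 42 11 35
f 39 35 3
f 42 35 39
f 11 37 36
f 37 8 24
f 36 24 7
f 37 24 36
f 8 23 28
f 23 2 25
f 28 25 9
f 23 25 28
f 4 30 16
f 30 10 31
f 16 31 5
f 30 31 16
f 4 16 14
f 16 5 15
f 14 15 3
f 16 15 14
f 4 14 21
f 14 3 20
f 21 20 7
f 14 20 21
f 4 21 26
f 21 7 27
f 26 27 9
f 21 27 26
f 4 26 30
f 26 9 33
f 30 33 10
f 26 33 30
f 5 31 19
f 31 10 32
f 19 32 6
f 31 32 19
f 3 15 39
f 15 5 40
f 39 40 12
f 15 40 39
f 7 20 36
f 20 3 35
f 36 35 11
f 20 35 36
f 9 27 28
f 27 7 24
f 28 24 8
f 27 24 28
f 10 33 29
f 33 9 25
f 29 25 2
f 33 25 29
f 44 46 43
f 47 44 43
f 43 46 45
f 45 47 43
f 44 50 46
f 48 44 47
f 48 50 44
f 46 50 45
f 49 47 45
f 45 50 49
f 49 48 47
f 50 48 49



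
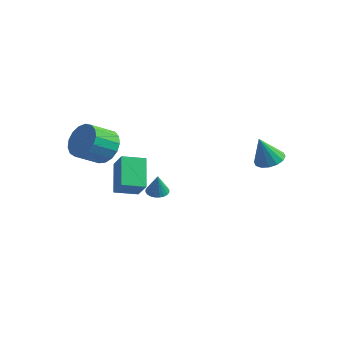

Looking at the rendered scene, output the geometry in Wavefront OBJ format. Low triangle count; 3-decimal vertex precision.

v 2.313 2.892 0.124
v 2.964 3.276 0.388
v 1.987 2.408 1.636
v 2.658 3.555 0.411
v 2.26 3.655 0.357
v 1.876 3.552 0.241
v 1.61 3.271 0.094
v 1.532 2.889 -0.046
v 1.663 2.508 -0.139
v 1.969 2.229 -0.162
v 2.367 2.128 -0.108
v 2.751 2.232 0.008
v 3.017 2.513 0.155
v 3.095 2.895 0.295
v -3.035 0.86 -3.105
v -2.592 0.477 -3.237
v -2.845 0.66 -1.895
v -2.475 0.679 -3.222
v -2.443 0.909 -3.189
v -2.501 1.131 -3.143
v -2.64 1.312 -3.092
v -2.84 1.424 -3.042
v -3.069 1.45 -3.002
v -3.293 1.386 -2.977
v -3.477 1.243 -2.972
v -3.595 1.041 -2.987
v -3.627 0.811 -3.02
v -3.569 0.589 -3.066
v -3.429 0.408 -3.117
v -3.23 0.296 -3.167
v -3.001 0.27 -3.207
v -2.777 0.333 -3.232
v -1.846 -3.355 -0.302
v -2.735 -2.252 0.856
v -2.662 -2.972 -1.294
v -3.551 -1.869 -0.135
v -1.069 -2.431 -0.585
v -1.958 -1.328 0.574
v -1.885 -2.048 -1.576
v -2.774 -0.945 -0.418
v -3.562 -2.445 1.306
v -2.977 -2.138 2.096
v -3.453 -3.308 2.904
v -4.038 -3.615 2.114
v -3.407 -1.91 2.173
v -3.883 -3.081 2.98
v -3.873 -1.804 2.051
v -4.349 -2.975 2.858
v -4.268 -1.846 1.758
v -4.744 -3.017 2.566
v -4.501 -2.024 1.362
v -4.977 -3.195 2.17
v -4.519 -2.299 0.953
v -4.995 -3.47 1.761
v -4.317 -2.607 0.625
v -4.794 -3.778 1.433
v -3.943 -2.878 0.453
v -4.419 -4.049 1.261
v -3.482 -3.05 0.476
v -3.958 -4.22 1.284
v -3.038 -3.083 0.69
v -3.515 -4.253 1.498
v -2.715 -2.969 1.044
v -3.191 -4.14 1.852
v -2.586 -2.736 1.459
v -3.062 -3.907 2.267
v -2.68 -2.436 1.838
v -3.156 -3.607 2.646
f 2 1 4
f 2 4 3
f 4 1 5
f 4 5 3
f 5 1 6
f 5 6 3
f 6 1 7
f 6 7 3
f 7 1 8
f 7 8 3
f 8 1 9
f 8 9 3
f 9 1 10
f 9 10 3
f 10 1 11
f 10 11 3
f 11 1 12
f 11 12 3
f 12 1 13
f 12 13 3
f 13 1 14
f 13 14 3
f 14 1 2
f 14 2 3
f 16 15 18
f 16 18 17
f 18 15 19
f 18 19 17
f 19 15 20
f 19 20 17
f 20 15 21
f 20 21 17
f 21 15 22
f 21 22 17
f 22 15 23
f 22 23 17
f 23 15 24
f 23 24 17
f 24 15 25
f 24 25 17
f 25 15 26
f 25 26 17
f 26 15 27
f 26 27 17
f 27 15 28
f 27 28 17
f 28 15 29
f 28 29 17
f 29 15 30
f 29 30 17
f 30 15 31
f 30 31 17
f 31 15 32
f 31 32 17
f 32 15 16
f 32 16 17
f 34 36 33
f 37 34 33
f 33 36 35
f 35 37 33
f 34 40 36
f 38 34 37
f 38 40 34
f 36 40 35
f 39 37 35
f 35 40 39
f 39 38 37
f 40 38 39
f 42 41 45
f 42 45 43
f 43 45 46
f 43 46 44
f 45 41 47
f 45 47 46
f 46 47 48
f 46 48 44
f 47 41 49
f 47 49 48
f 48 49 50
f 48 50 44
f 49 41 51
f 49 51 50
f 50 51 52
f 50 52 44
f 51 41 53
f 51 53 52
f 52 53 54
f 52 54 44
f 53 41 55
f 53 55 54
f 54 55 56
f 54 56 44
f 55 41 57
f 55 57 56
f 56 57 58
f 56 58 44
f 57 41 59
f 57 59 58
f 58 59 60
f 58 60 44
f 59 41 61
f 59 61 60
f 60 61 62
f 60 62 44
f 61 41 63
f 61 63 62
f 62 63 64
f 62 64 44
f 63 41 65
f 63 65 64
f 64 65 66
f 64 66 44
f 65 41 67
f 65 67 66
f 66 67 68
f 66 68 44
f 67 41 42
f 67 42 68
f 68 42 43
f 68 43 44



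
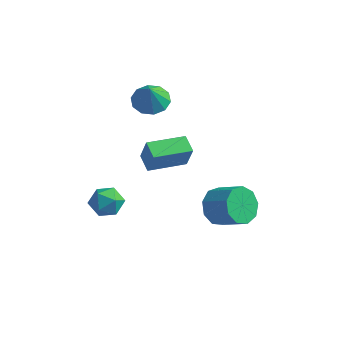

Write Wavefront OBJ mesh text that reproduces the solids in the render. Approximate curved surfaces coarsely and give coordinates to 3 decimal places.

v -1.755 -3.499 -1.194
v -0.95 -3.304 -0.858
v -1.13 -4.276 -2.242
v -0.325 -4.081 -1.906
v -0.878 -4.619 -1.456
v -1.265 -4.139 -0.808
v -0.815 -3.441 -2.292
v -1.202 -2.961 -1.644
v -0.369 -3.268 -1.537
v -0.408 -3.996 -1.02
v -1.672 -3.584 -2.08
v -1.711 -4.312 -1.563
v 3.082 -0.877 -2.136
v 3.556 -1.208 -2.989
v 4.872 -1.313 -2.216
v 4.398 -0.983 -1.364
v 3.59 -0.505 -2.951
v 4.906 -0.61 -2.179
v 3.386 0.023 -2.533
v 4.703 -0.082 -1.76
v 3.04 0.13 -1.928
v 4.356 0.025 -1.156
v 2.713 -0.234 -1.421
v 4.03 -0.339 -0.649
v 2.559 -0.9 -1.249
v 3.876 -1.005 -0.476
v 2.649 -1.555 -1.492
v 3.966 -1.66 -0.719
v 2.942 -1.893 -2.036
v 4.258 -1.998 -1.264
v 3.3 -1.756 -2.628
v 4.616 -1.861 -1.855
v -0.104 -1.818 -0.337
v 0.353 -2.015 0.94
v -0.839 -1.272 0.011
v -0.382 -1.469 1.288
v 1.002 -0.231 -0.488
v 1.459 -0.428 0.789
v 0.267 0.315 -0.14
v 0.724 0.118 1.137
v -1.768 1.075 2.049
v -1.196 0.447 1.647
v -1.492 0.545 3.271
v -0.882 0.917 1.78
v -0.906 1.447 2.015
v -1.26 1.836 2.264
v -1.808 1.933 2.43
v -2.341 1.703 2.451
v -2.655 1.233 2.319
v -2.631 0.702 2.083
v -2.277 0.314 1.835
v -1.729 0.216 1.668
f 1 12 6
f 1 6 2
f 1 2 8
f 1 8 11
f 1 11 12
f 2 6 10
f 6 12 5
f 12 11 3
f 11 8 7
f 8 2 9
f 4 10 5
f 4 5 3
f 4 3 7
f 4 7 9
f 4 9 10
f 5 10 6
f 3 5 12
f 7 3 11
f 9 7 8
f 10 9 2
f 14 13 17
f 14 17 15
f 15 17 18
f 15 18 16
f 17 13 19
f 17 19 18
f 18 19 20
f 18 20 16
f 19 13 21
f 19 21 20
f 20 21 22
f 20 22 16
f 21 13 23
f 21 23 22
f 22 23 24
f 22 24 16
f 23 13 25
f 23 25 24
f 24 25 26
f 24 26 16
f 25 13 27
f 25 27 26
f 26 27 28
f 26 28 16
f 27 13 29
f 27 29 28
f 28 29 30
f 28 30 16
f 29 13 31
f 29 31 30
f 30 31 32
f 30 32 16
f 31 13 14
f 31 14 32
f 32 14 15
f 32 15 16
f 34 36 33
f 37 34 33
f 33 36 35
f 35 37 33
f 34 40 36
f 38 34 37
f 38 40 34
f 36 40 35
f 39 37 35
f 35 40 39
f 39 38 37
f 40 38 39
f 42 41 44
f 42 44 43
f 44 41 45
f 44 45 43
f 45 41 46
f 45 46 43
f 46 41 47
f 46 47 43
f 47 41 48
f 47 48 43
f 48 41 49
f 48 49 43
f 49 41 50
f 49 50 43
f 50 41 51
f 50 51 43
f 51 41 52
f 51 52 43
f 52 41 42
f 52 42 43



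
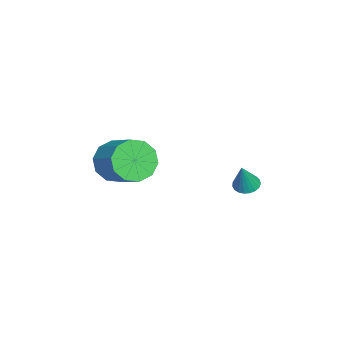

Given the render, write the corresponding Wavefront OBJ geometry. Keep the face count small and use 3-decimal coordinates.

v -2.439 -2.789 -1.234
v -1.759 -3.071 -1.88
v -0.72 -2.233 -1.152
v -1.401 -1.951 -0.506
v -2.019 -2.566 -2.091
v -0.98 -1.728 -1.363
v -2.439 -2.146 -1.974
v -1.401 -1.308 -1.246
v -2.86 -1.972 -1.574
v -1.821 -1.134 -0.846
v -3.12 -2.109 -1.045
v -2.081 -1.272 -0.317
v -3.12 -2.507 -0.588
v -2.081 -1.669 0.14
v -2.86 -3.012 -0.377
v -1.821 -2.174 0.351
v -2.439 -3.432 -0.494
v -1.401 -2.594 0.234
v -2.019 -3.606 -0.894
v -0.98 -2.768 -0.166
v -1.759 -3.468 -1.423
v -0.72 -2.631 -0.695
v -2.886 2.071 -2.453
v -2.503 2.433 -2.567
v -2.374 1.909 -1.247
v -2.664 2.563 -2.481
v -2.865 2.607 -2.39
v -3.069 2.559 -2.309
v -3.241 2.426 -2.254
v -3.353 2.232 -2.233
v -3.383 2.011 -2.249
v -3.328 1.799 -2.301
v -3.196 1.635 -2.38
v -3.011 1.546 -2.47
v -2.804 1.548 -2.558
v -2.612 1.64 -2.628
v -2.467 1.807 -2.667
v -2.394 2.02 -2.669
v -2.407 2.241 -2.634
f 2 1 5
f 2 5 3
f 3 5 6
f 3 6 4
f 5 1 7
f 5 7 6
f 6 7 8
f 6 8 4
f 7 1 9
f 7 9 8
f 8 9 10
f 8 10 4
f 9 1 11
f 9 11 10
f 10 11 12
f 10 12 4
f 11 1 13
f 11 13 12
f 12 13 14
f 12 14 4
f 13 1 15
f 13 15 14
f 14 15 16
f 14 16 4
f 15 1 17
f 15 17 16
f 16 17 18
f 16 18 4
f 17 1 19
f 17 19 18
f 18 19 20
f 18 20 4
f 19 1 21
f 19 21 20
f 20 21 22
f 20 22 4
f 21 1 2
f 21 2 22
f 22 2 3
f 22 3 4
f 24 23 26
f 24 26 25
f 26 23 27
f 26 27 25
f 27 23 28
f 27 28 25
f 28 23 29
f 28 29 25
f 29 23 30
f 29 30 25
f 30 23 31
f 30 31 25
f 31 23 32
f 31 32 25
f 32 23 33
f 32 33 25
f 33 23 34
f 33 34 25
f 34 23 35
f 34 35 25
f 35 23 36
f 35 36 25
f 36 23 37
f 36 37 25
f 37 23 38
f 37 38 25
f 38 23 39
f 38 39 25
f 39 23 24
f 39 24 25



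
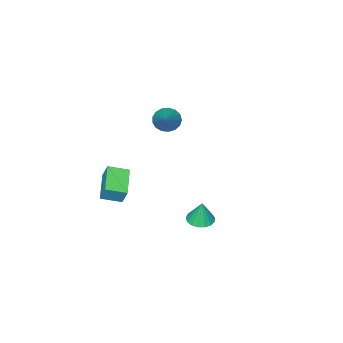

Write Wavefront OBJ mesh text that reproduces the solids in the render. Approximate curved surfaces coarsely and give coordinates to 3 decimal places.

v -4.367 -3.728 3.285
v -4.137 -3.402 2.722
v -3.093 -2.612 4.455
v -4.391 -3.217 2.822
v -4.64 -3.149 3.028
v -4.827 -3.214 3.293
v -4.908 -3.396 3.556
v -4.865 -3.655 3.757
v -4.709 -3.931 3.849
v -4.474 -4.16 3.812
v -4.215 -4.291 3.654
v -3.99 -4.292 3.412
v -3.853 -4.165 3.14
v -3.833 -3.937 2.902
v -3.935 -3.662 2.751
v 0.372 -3.136 2.13
v 0.418 -2.751 2.942
v -0.347 -2.468 1.853
v -0.302 -2.083 2.665
v 1.462 -2.177 1.615
v 1.507 -1.792 2.427
v 0.742 -1.509 1.338
v 0.788 -1.124 2.15
v 0.006 2.538 1.937
v 0.591 2.304 1.936
v 0.074 2.702 3.063
v 0.631 2.599 1.89
v 0.529 2.881 1.856
v 0.306 3.084 1.84
v 0.015 3.162 1.846
v -0.278 3.097 1.873
v -0.506 2.904 1.915
v -0.617 2.627 1.962
v -0.585 2.33 2.003
v -0.418 2.081 2.029
v -0.153 1.936 2.034
v 0.148 1.93 2.017
v 0.416 2.062 1.981
f 2 1 4
f 2 4 3
f 4 1 5
f 4 5 3
f 5 1 6
f 5 6 3
f 6 1 7
f 6 7 3
f 7 1 8
f 7 8 3
f 8 1 9
f 8 9 3
f 9 1 10
f 9 10 3
f 10 1 11
f 10 11 3
f 11 1 12
f 11 12 3
f 12 1 13
f 12 13 3
f 13 1 14
f 13 14 3
f 14 1 15
f 14 15 3
f 15 1 2
f 15 2 3
f 17 19 16
f 20 17 16
f 16 19 18
f 18 20 16
f 17 23 19
f 21 17 20
f 21 23 17
f 19 23 18
f 22 20 18
f 18 23 22
f 22 21 20
f 23 21 22
f 25 24 27
f 25 27 26
f 27 24 28
f 27 28 26
f 28 24 29
f 28 29 26
f 29 24 30
f 29 30 26
f 30 24 31
f 30 31 26
f 31 24 32
f 31 32 26
f 32 24 33
f 32 33 26
f 33 24 34
f 33 34 26
f 34 24 35
f 34 35 26
f 35 24 36
f 35 36 26
f 36 24 37
f 36 37 26
f 37 24 38
f 37 38 26
f 38 24 25
f 38 25 26



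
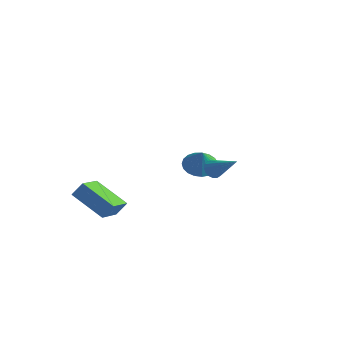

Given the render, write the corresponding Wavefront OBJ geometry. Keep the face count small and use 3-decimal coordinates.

v -0.719 2.335 -3.996
v -0.265 1.593 -4.297
v -0.461 2.025 -2.844
v 0.011 1.857 -4.288
v 0.162 2.204 -4.228
v 0.16 2.573 -4.128
v 0.006 2.901 -4.006
v -0.273 3.131 -3.882
v -0.629 3.224 -3.777
v -1.001 3.162 -3.71
v -1.324 2.958 -3.693
v -1.542 2.646 -3.728
v -1.618 2.28 -3.809
v -1.538 1.923 -3.923
v -1.317 1.638 -4.049
v -0.992 1.473 -4.166
v -0.62 1.457 -4.254
v 2.046 -2.127 -0.632
v 2.344 -2.313 -1.029
v 3.394 -2.453 0.532
v 2.398 -2.065 -1.023
v 2.372 -1.832 -0.927
v 2.271 -1.666 -0.764
v 2.119 -1.606 -0.57
v 1.95 -1.665 -0.391
v 1.803 -1.83 -0.266
v 1.711 -2.063 -0.226
v 1.697 -2.311 -0.278
v 1.762 -2.517 -0.411
v 1.892 -2.633 -0.595
v 2.058 -2.633 -0.787
v 2.221 -2.518 -0.944
v -2.892 -2.566 -5.197
v -2.717 -4.285 -4.211
v -4.71 -2.251 -4.327
v -4.535 -3.971 -3.341
v -2.505 -2.149 -4.539
v -2.33 -3.869 -3.553
v -4.323 -1.835 -3.669
v -4.148 -3.554 -2.683
f 2 1 4
f 2 4 3
f 4 1 5
f 4 5 3
f 5 1 6
f 5 6 3
f 6 1 7
f 6 7 3
f 7 1 8
f 7 8 3
f 8 1 9
f 8 9 3
f 9 1 10
f 9 10 3
f 10 1 11
f 10 11 3
f 11 1 12
f 11 12 3
f 12 1 13
f 12 13 3
f 13 1 14
f 13 14 3
f 14 1 15
f 14 15 3
f 15 1 16
f 15 16 3
f 16 1 17
f 16 17 3
f 17 1 2
f 17 2 3
f 19 18 21
f 19 21 20
f 21 18 22
f 21 22 20
f 22 18 23
f 22 23 20
f 23 18 24
f 23 24 20
f 24 18 25
f 24 25 20
f 25 18 26
f 25 26 20
f 26 18 27
f 26 27 20
f 27 18 28
f 27 28 20
f 28 18 29
f 28 29 20
f 29 18 30
f 29 30 20
f 30 18 31
f 30 31 20
f 31 18 32
f 31 32 20
f 32 18 19
f 32 19 20
f 34 36 33
f 37 34 33
f 33 36 35
f 35 37 33
f 34 40 36
f 38 34 37
f 38 40 34
f 36 40 35
f 39 37 35
f 35 40 39
f 39 38 37
f 40 38 39



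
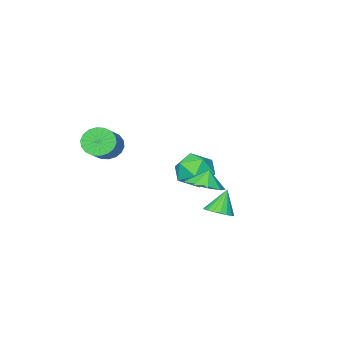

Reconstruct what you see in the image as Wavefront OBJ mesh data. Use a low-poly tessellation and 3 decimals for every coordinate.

v 0.596 2.547 -1.558
v 1.015 3.132 -1.284
v -0.056 2.413 -0.282
v 0.737 3.289 -1.409
v 0.431 3.299 -1.564
v 0.159 3.16 -1.718
v -0.028 2.9 -1.84
v -0.09 2.569 -1.907
v -0.017 2.235 -1.904
v 0.178 1.962 -1.833
v 0.455 1.805 -1.708
v 0.761 1.795 -1.553
v 1.034 1.933 -1.399
v 1.22 2.194 -1.277
v 1.283 2.524 -1.21
v 1.209 2.859 -1.213
v 3.153 -2.776 1.845
v 3.765 -2.995 1.252
v 5.02 -2.003 2.182
v 4.407 -1.784 2.775
v 3.615 -2.665 1.104
v 4.869 -1.673 2.034
v 3.372 -2.358 1.103
v 4.626 -1.365 2.033
v 3.086 -2.133 1.248
v 4.341 -1.141 2.178
v 2.814 -2.036 1.512
v 4.068 -1.043 2.442
v 2.608 -2.085 1.842
v 3.863 -1.093 2.772
v 2.511 -2.271 2.172
v 3.765 -1.279 3.102
v 2.54 -2.557 2.438
v 3.795 -1.565 3.368
v 2.691 -2.887 2.586
v 3.945 -1.895 3.516
v 2.934 -3.195 2.587
v 4.188 -2.202 3.517
v 3.219 -3.419 2.442
v 4.474 -2.427 3.372
v 3.492 -3.517 2.178
v 4.746 -2.524 3.108
v 3.697 -3.467 1.848
v 4.952 -2.475 2.778
v 3.795 -3.281 1.518
v 5.049 -2.289 2.448
v -2.45 -1.19 -1.235
v -1.8 -1.624 -2.13
v -2.22 -2.836 -0.27
v -1.57 -3.27 -1.165
v -1.142 -2.388 -0.493
v -1.285 -1.371 -1.09
v -2.735 -3.089 -1.31
v -2.878 -2.072 -1.907
v -1.977 -2.798 -2.176
v -0.992 -2.364 -1.672
v -3.028 -2.096 -0.728
v -2.043 -1.662 -0.224
v -0.177 0.581 -0.69
v 0.351 1.468 -0.41
v -0.563 0.519 0.23
v -0.309 1.643 -0.674
v -0.908 1.32 -0.946
v -1.164 0.652 -1.098
v -0.959 -0.05 -1.059
v -0.388 -0.456 -0.848
v 0.281 -0.377 -0.563
v 0.736 0.15 -0.337
v 0.763 0.879 -0.277
f 2 1 4
f 2 4 3
f 4 1 5
f 4 5 3
f 5 1 6
f 5 6 3
f 6 1 7
f 6 7 3
f 7 1 8
f 7 8 3
f 8 1 9
f 8 9 3
f 9 1 10
f 9 10 3
f 10 1 11
f 10 11 3
f 11 1 12
f 11 12 3
f 12 1 13
f 12 13 3
f 13 1 14
f 13 14 3
f 14 1 15
f 14 15 3
f 15 1 16
f 15 16 3
f 16 1 2
f 16 2 3
f 18 17 21
f 18 21 19
f 19 21 22
f 19 22 20
f 21 17 23
f 21 23 22
f 22 23 24
f 22 24 20
f 23 17 25
f 23 25 24
f 24 25 26
f 24 26 20
f 25 17 27
f 25 27 26
f 26 27 28
f 26 28 20
f 27 17 29
f 27 29 28
f 28 29 30
f 28 30 20
f 29 17 31
f 29 31 30
f 30 31 32
f 30 32 20
f 31 17 33
f 31 33 32
f 32 33 34
f 32 34 20
f 33 17 35
f 33 35 34
f 34 35 36
f 34 36 20
f 35 17 37
f 35 37 36
f 36 37 38
f 36 38 20
f 37 17 39
f 37 39 38
f 38 39 40
f 38 40 20
f 39 17 41
f 39 41 40
f 40 41 42
f 40 42 20
f 41 17 43
f 41 43 42
f 42 43 44
f 42 44 20
f 43 17 45
f 43 45 44
f 44 45 46
f 44 46 20
f 45 17 18
f 45 18 46
f 46 18 19
f 46 19 20
f 47 58 52
f 47 52 48
f 47 48 54
f 47 54 57
f 47 57 58
f 48 52 56
f 52 58 51
f 58 57 49
f 57 54 53
f 54 48 55
f 50 56 51
f 50 51 49
f 50 49 53
f 50 53 55
f 50 55 56
f 51 56 52
f 49 51 58
f 53 49 57
f 55 53 54
f 56 55 48
f 60 59 62
f 60 62 61
f 62 59 63
f 62 63 61
f 63 59 64
f 63 64 61
f 64 59 65
f 64 65 61
f 65 59 66
f 65 66 61
f 66 59 67
f 66 67 61
f 67 59 68
f 67 68 61
f 68 59 69
f 68 69 61
f 69 59 60
f 69 60 61



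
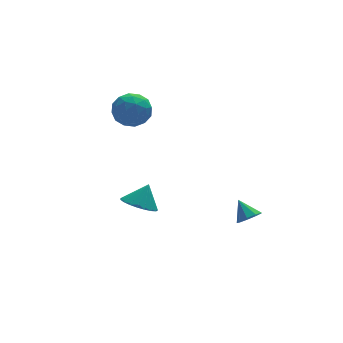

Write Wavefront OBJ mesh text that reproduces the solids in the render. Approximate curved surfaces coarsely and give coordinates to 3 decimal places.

v 3.525 -2.59 -3.501
v 4.06 -2.157 -3.773
v 3.235 -1.69 -2.639
v 3.624 -2.067 -4.015
v 3.142 -2.222 -4.016
v 2.839 -2.549 -3.776
v 2.858 -2.895 -3.407
v 3.188 -3.099 -3.083
v 3.677 -3.065 -2.954
v 4.094 -2.809 -3.081
v 4.245 -2.45 -3.405
v -2.843 -3.762 -0.186
v -2.005 -4.193 -0.52
v -2.217 -3.438 0.966
v -1.961 -3.802 -0.654
v -2.069 -3.404 -0.708
v -2.311 -3.068 -0.671
v -2.645 -2.852 -0.55
v -3.014 -2.794 -0.366
v -3.352 -2.902 -0.151
v -3.603 -3.16 0.058
v -3.723 -3.522 0.225
v -3.69 -3.925 0.321
v -3.511 -4.3 0.329
v -3.216 -4.582 0.249
v -2.857 -4.723 0.093
v -2.496 -4.697 -0.111
v -2.194 -4.51 -0.328
v -1.537 3.649 3.053
v -0.565 3.856 2.462
v -1.575 1.904 2.378
v -0.603 2.111 1.787
v -0.575 2.047 2.941
v -0.551 3.126 3.358
v -1.589 2.634 1.482
v -1.565 3.713 1.899
v -0.597 3.229 1.49
v 0.03 2.866 2.392
v -2.17 2.894 2.448
v -1.543 2.531 3.35
v -1.047 3.906 2.817
v -1.093 1.854 2.023
v -1.076 1.817 2.702
v -0.505 1.939 2.354
v -1.039 3.477 3.344
v -0.468 3.598 2.996
v -0.474 2.535 3.278
v -1.672 2.162 1.844
v -1.101 2.283 1.496
v -1.635 3.821 2.486
v -1.064 3.943 2.138
v -1.666 3.225 1.562
v -0.495 3.659 1.898
v -0.518 2.633 1.501
v -1.097 2.941 1.322
v -1.083 3.575 1.567
v -0.127 3.446 2.428
v -0.149 2.42 2.032
v -0.133 2.382 2.71
v -0.119 3.016 2.955
v -0.146 3.077 1.857
v -1.991 3.34 2.808
v -2.013 2.314 2.412
v -2.021 2.744 1.885
v -2.007 3.378 2.13
v -1.622 3.127 3.339
v -1.645 2.101 2.942
v -1.057 2.185 3.273
v -1.043 2.819 3.518
v -1.994 2.683 2.983
f 2 1 4
f 2 4 3
f 4 1 5
f 4 5 3
f 5 1 6
f 5 6 3
f 6 1 7
f 6 7 3
f 7 1 8
f 7 8 3
f 8 1 9
f 8 9 3
f 9 1 10
f 9 10 3
f 10 1 11
f 10 11 3
f 11 1 2
f 11 2 3
f 13 12 15
f 13 15 14
f 15 12 16
f 15 16 14
f 16 12 17
f 16 17 14
f 17 12 18
f 17 18 14
f 18 12 19
f 18 19 14
f 19 12 20
f 19 20 14
f 20 12 21
f 20 21 14
f 21 12 22
f 21 22 14
f 22 12 23
f 22 23 14
f 23 12 24
f 23 24 14
f 24 12 25
f 24 25 14
f 25 12 26
f 25 26 14
f 26 12 27
f 26 27 14
f 27 12 28
f 27 28 14
f 28 12 13
f 28 13 14
f 29 66 45
f 66 40 69
f 45 69 34
f 66 69 45
f 29 45 41
f 45 34 46
f 41 46 30
f 45 46 41
f 29 41 50
f 41 30 51
f 50 51 36
f 41 51 50
f 29 50 62
f 50 36 65
f 62 65 39
f 50 65 62
f 29 62 66
f 62 39 70
f 66 70 40
f 62 70 66
f 30 46 57
f 46 34 60
f 57 60 38
f 46 60 57
f 34 69 47
f 69 40 68
f 47 68 33
f 69 68 47
f 40 70 67
f 70 39 63
f 67 63 31
f 70 63 67
f 39 65 64
f 65 36 52
f 64 52 35
f 65 52 64
f 36 51 56
f 51 30 53
f 56 53 37
f 51 53 56
f 32 58 44
f 58 38 59
f 44 59 33
f 58 59 44
f 32 44 42
f 44 33 43
f 42 43 31
f 44 43 42
f 32 42 49
f 42 31 48
f 49 48 35
f 42 48 49
f 32 49 54
f 49 35 55
f 54 55 37
f 49 55 54
f 32 54 58
f 54 37 61
f 58 61 38
f 54 61 58
f 33 59 47
f 59 38 60
f 47 60 34
f 59 60 47
f 31 43 67
f 43 33 68
f 67 68 40
f 43 68 67
f 35 48 64
f 48 31 63
f 64 63 39
f 48 63 64
f 37 55 56
f 55 35 52
f 56 52 36
f 55 52 56
f 38 61 57
f 61 37 53
f 57 53 30
f 61 53 57



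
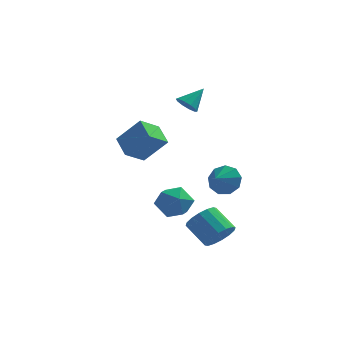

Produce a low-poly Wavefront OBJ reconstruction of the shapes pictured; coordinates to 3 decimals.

v 1.4 -2.667 -4.316
v 2.194 -2.219 -3.774
v 0.993 -1.366 -2.722
v 0.2 -1.813 -3.264
v 2.085 -1.868 -4.182
v 0.884 -1.015 -3.13
v 1.793 -1.732 -4.626
v 0.592 -0.879 -3.574
v 1.396 -1.846 -4.987
v 0.195 -0.993 -3.935
v 1 -2.18 -5.168
v -0.201 -1.327 -4.116
v 0.711 -2.644 -5.121
v -0.49 -1.791 -4.069
v 0.607 -3.114 -4.858
v -0.594 -2.261 -3.806
v 0.716 -3.465 -4.45
v -0.485 -2.612 -3.398
v 1.008 -3.601 -4.006
v -0.193 -2.748 -2.954
v 1.405 -3.487 -3.645
v 0.204 -2.634 -2.593
v 1.801 -3.153 -3.464
v 0.6 -2.3 -2.412
v 2.09 -2.689 -3.511
v 0.889 -1.836 -2.459
v -1.931 -1.052 -1.651
v -0.81 -0.829 -2.078
v -1.81 -2.911 -2.302
v -0.689 -2.688 -2.729
v -0.888 -2.722 -1.526
v -0.962 -1.573 -1.124
v -1.658 -2.167 -3.256
v -1.732 -1.018 -2.854
v -0.642 -1.518 -3.07
v -0.165 -1.862 -2.001
v -2.455 -1.878 -2.379
v -1.978 -2.222 -1.31
v -1.427 3.412 3.289
v -0.818 2.937 3.18
v -0.553 4.288 4.351
v -0.787 3.295 2.859
v -1 3.698 2.702
v -1.376 3.992 2.77
v -1.772 4.064 3.035
v -2.036 3.888 3.398
v -2.067 3.529 3.719
v -1.854 3.127 3.876
v -1.478 2.833 3.809
v -1.082 2.76 3.543
v -4.577 4.015 -0.349
v -5.507 3.007 0.476
v -3.147 3.987 1.23
v -4.077 2.979 2.054
v -3.823 2.741 -1.054
v -4.753 1.733 -0.23
v -2.393 2.713 0.524
v -3.323 1.705 1.349
v 1.429 -1.174 -0.588
v 2.038 -0.975 0.256
v 1.031 -2.146 -0.072
v 1.389 -0.664 0.34
v 0.758 -0.592 -0.011
v 0.442 -0.792 -0.632
v 0.587 -1.171 -1.232
v 1.127 -1.552 -1.531
v 1.808 -1.756 -1.389
v 2.312 -1.688 -0.872
v 2.403 -1.38 -0.222
f 2 1 5
f 2 5 3
f 3 5 6
f 3 6 4
f 5 1 7
f 5 7 6
f 6 7 8
f 6 8 4
f 7 1 9
f 7 9 8
f 8 9 10
f 8 10 4
f 9 1 11
f 9 11 10
f 10 11 12
f 10 12 4
f 11 1 13
f 11 13 12
f 12 13 14
f 12 14 4
f 13 1 15
f 13 15 14
f 14 15 16
f 14 16 4
f 15 1 17
f 15 17 16
f 16 17 18
f 16 18 4
f 17 1 19
f 17 19 18
f 18 19 20
f 18 20 4
f 19 1 21
f 19 21 20
f 20 21 22
f 20 22 4
f 21 1 23
f 21 23 22
f 22 23 24
f 22 24 4
f 23 1 25
f 23 25 24
f 24 25 26
f 24 26 4
f 25 1 2
f 25 2 26
f 26 2 3
f 26 3 4
f 27 38 32
f 27 32 28
f 27 28 34
f 27 34 37
f 27 37 38
f 28 32 36
f 32 38 31
f 38 37 29
f 37 34 33
f 34 28 35
f 30 36 31
f 30 31 29
f 30 29 33
f 30 33 35
f 30 35 36
f 31 36 32
f 29 31 38
f 33 29 37
f 35 33 34
f 36 35 28
f 40 39 42
f 40 42 41
f 42 39 43
f 42 43 41
f 43 39 44
f 43 44 41
f 44 39 45
f 44 45 41
f 45 39 46
f 45 46 41
f 46 39 47
f 46 47 41
f 47 39 48
f 47 48 41
f 48 39 49
f 48 49 41
f 49 39 50
f 49 50 41
f 50 39 40
f 50 40 41
f 52 54 51
f 55 52 51
f 51 54 53
f 53 55 51
f 52 58 54
f 56 52 55
f 56 58 52
f 54 58 53
f 57 55 53
f 53 58 57
f 57 56 55
f 58 56 57
f 60 59 62
f 60 62 61
f 62 59 63
f 62 63 61
f 63 59 64
f 63 64 61
f 64 59 65
f 64 65 61
f 65 59 66
f 65 66 61
f 66 59 67
f 66 67 61
f 67 59 68
f 67 68 61
f 68 59 69
f 68 69 61
f 69 59 60
f 69 60 61

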